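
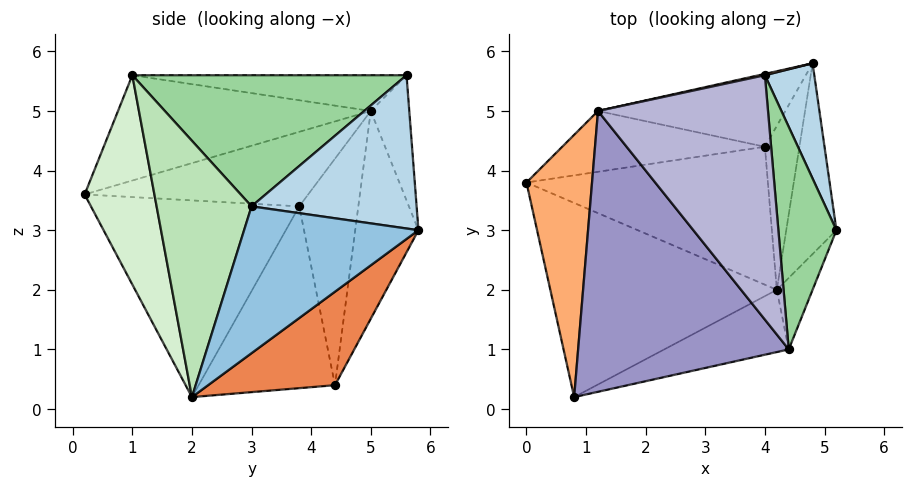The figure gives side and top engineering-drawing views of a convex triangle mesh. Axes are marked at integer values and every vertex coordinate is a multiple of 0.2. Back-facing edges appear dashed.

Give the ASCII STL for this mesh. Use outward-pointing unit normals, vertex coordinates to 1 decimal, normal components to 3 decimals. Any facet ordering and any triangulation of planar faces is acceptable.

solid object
 facet normal -0.644 -0.184 -0.742
  outer loop
   vertex 4.2 2.0 0.2
   vertex 0.8 0.2 3.6
   vertex 0.0 3.8 3.4
  endloop
 endfacet
 facet normal 0.943 0.089 -0.322
  outer loop
   vertex 4.8 5.8 3.0
   vertex 5.2 3.0 3.4
   vertex 4.2 2.0 0.2
  endloop
 endfacet
 facet normal 0.937 0.177 0.302
  outer loop
   vertex 4.0 5.6 5.6
   vertex 5.2 3.0 3.4
   vertex 4.8 5.8 3.0
  endloop
 endfacet
 facet normal -0.601 0.016 -0.799
  outer loop
   vertex 4.0 4.4 0.4
   vertex 4.2 2.0 0.2
   vertex 0.0 3.8 3.4
  endloop
 endfacet
 facet normal 0.933 0.106 -0.344
  outer loop
   vertex 4.0 4.4 0.4
   vertex 4.8 5.8 3.0
   vertex 4.2 2.0 0.2
  endloop
 endfacet
 facet normal -0.744 -0.129 0.655
  outer loop
   vertex 1.2 5.0 5.0
   vertex 0.0 3.8 3.4
   vertex 0.8 0.2 3.6
  endloop
 endfacet
 facet normal -0.212 0.977 0.010
  outer loop
   vertex 1.2 5.0 5.0
   vertex 4.0 5.6 5.6
   vertex 4.8 5.8 3.0
  endloop
 endfacet
 facet normal -0.389 0.853 -0.348
  outer loop
   vertex 1.2 5.0 5.0
   vertex 4.0 4.4 0.4
   vertex 0.0 3.8 3.4
  endloop
 endfacet
 facet normal -0.382 0.858 -0.344
  outer loop
   vertex 1.2 5.0 5.0
   vertex 4.8 5.8 3.0
   vertex 4.0 4.4 0.4
  endloop
 endfacet
 facet normal 0.912 0.079 0.404
  outer loop
   vertex 4.4 1.0 5.6
   vertex 5.2 3.0 3.4
   vertex 4.0 5.6 5.6
  endloop
 endfacet
 facet normal 0.868 -0.481 -0.121
  outer loop
   vertex 4.4 1.0 5.6
   vertex 4.2 2.0 0.2
   vertex 5.2 3.0 3.4
  endloop
 endfacet
 facet normal 0.310 -0.933 -0.184
  outer loop
   vertex 4.4 1.0 5.6
   vertex 0.8 0.2 3.6
   vertex 4.2 2.0 0.2
  endloop
 endfacet
 facet normal -0.436 -0.218 0.873
  outer loop
   vertex 4.4 1.0 5.6
   vertex 1.2 5.0 5.0
   vertex 0.8 0.2 3.6
  endloop
 endfacet
 facet normal -0.206 -0.018 0.978
  outer loop
   vertex 4.4 1.0 5.6
   vertex 4.0 5.6 5.6
   vertex 1.2 5.0 5.0
  endloop
 endfacet
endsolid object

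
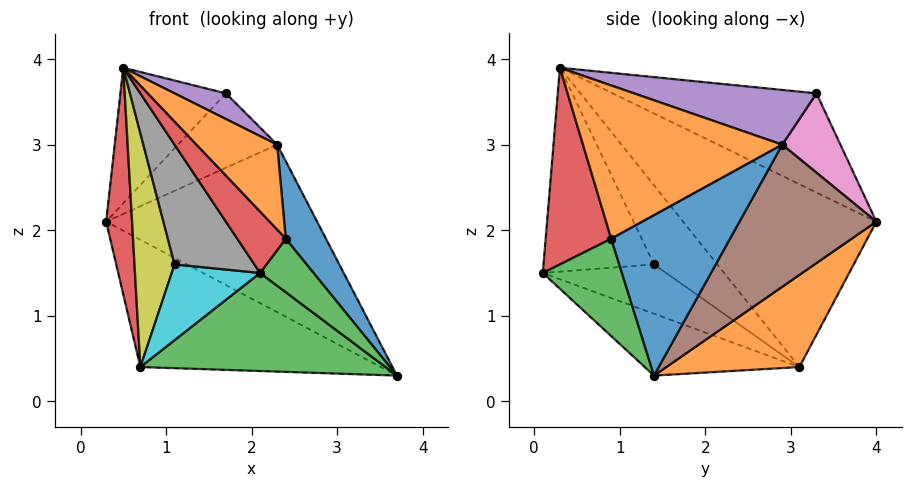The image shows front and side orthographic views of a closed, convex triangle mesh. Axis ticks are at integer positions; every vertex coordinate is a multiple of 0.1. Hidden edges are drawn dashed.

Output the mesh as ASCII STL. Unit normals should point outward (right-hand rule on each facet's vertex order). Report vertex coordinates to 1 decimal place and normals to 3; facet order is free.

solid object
 facet normal -0.615 0.318 0.722
  outer loop
   vertex 1.7 3.3 3.6
   vertex 0.3 4.0 2.1
   vertex 0.5 0.3 3.9
  endloop
 endfacet
 facet normal 0.457 0.826 -0.330
  outer loop
   vertex 0.7 3.1 0.4
   vertex 0.3 4.0 2.1
   vertex 3.7 1.4 0.3
  endloop
 endfacet
 facet normal -0.279 -0.443 -0.852
  outer loop
   vertex 0.7 3.1 0.4
   vertex 3.7 1.4 0.3
   vertex 2.1 0.1 1.5
  endloop
 endfacet
 facet normal -0.978 -0.131 -0.161
  outer loop
   vertex 0.7 3.1 0.4
   vertex 0.5 0.3 3.9
   vertex 0.3 4.0 2.1
  endloop
 endfacet
 facet normal 0.634 -0.178 0.753
  outer loop
   vertex 2.3 2.9 3.0
   vertex 1.7 3.3 3.6
   vertex 0.5 0.3 3.9
  endloop
 endfacet
 facet normal 0.535 0.825 -0.181
  outer loop
   vertex 2.3 2.9 3.0
   vertex 3.7 1.4 0.3
   vertex 0.3 4.0 2.1
  endloop
 endfacet
 facet normal 0.505 0.861 -0.069
  outer loop
   vertex 2.3 2.9 3.0
   vertex 0.3 4.0 2.1
   vertex 1.7 3.3 3.6
  endloop
 endfacet
 facet normal -0.727 -0.526 -0.441
  outer loop
   vertex 1.1 1.4 1.6
   vertex 2.1 0.1 1.5
   vertex 0.5 0.3 3.9
  endloop
 endfacet
 facet normal -0.763 -0.483 -0.430
  outer loop
   vertex 1.1 1.4 1.6
   vertex 0.5 0.3 3.9
   vertex 0.7 3.1 0.4
  endloop
 endfacet
 facet normal -0.711 -0.510 -0.485
  outer loop
   vertex 1.1 1.4 1.6
   vertex 0.7 3.1 0.4
   vertex 2.1 0.1 1.5
  endloop
 endfacet
 facet normal 0.787 -0.267 0.556
  outer loop
   vertex 2.4 0.9 1.9
   vertex 3.7 1.4 0.3
   vertex 2.3 2.9 3.0
  endloop
 endfacet
 facet normal 0.735 -0.298 0.609
  outer loop
   vertex 2.4 0.9 1.9
   vertex 2.3 2.9 3.0
   vertex 0.5 0.3 3.9
  endloop
 endfacet
 facet normal 0.742 -0.501 0.446
  outer loop
   vertex 2.4 0.9 1.9
   vertex 2.1 0.1 1.5
   vertex 3.7 1.4 0.3
  endloop
 endfacet
 facet normal 0.694 -0.513 0.505
  outer loop
   vertex 2.4 0.9 1.9
   vertex 0.5 0.3 3.9
   vertex 2.1 0.1 1.5
  endloop
 endfacet
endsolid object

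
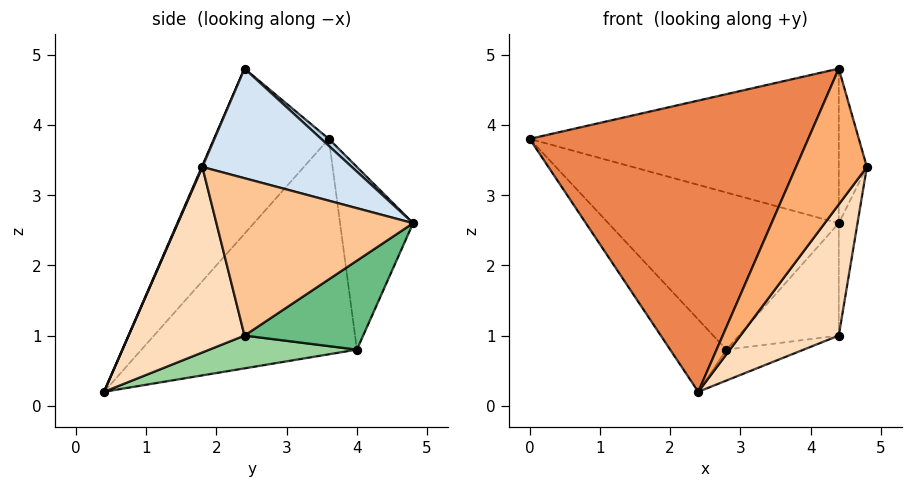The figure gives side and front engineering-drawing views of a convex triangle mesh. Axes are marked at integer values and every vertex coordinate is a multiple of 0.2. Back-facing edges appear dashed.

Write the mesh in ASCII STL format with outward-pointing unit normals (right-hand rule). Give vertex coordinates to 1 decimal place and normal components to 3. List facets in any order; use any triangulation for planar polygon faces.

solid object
 facet normal -0.299 0.942 -0.153
  outer loop
   vertex 2.8 4.0 0.8
   vertex 0.0 3.6 3.8
   vertex 4.4 4.8 2.6
  endloop
 endfacet
 facet normal -0.730 0.190 -0.656
  outer loop
   vertex 2.8 4.0 0.8
   vertex 2.4 0.4 0.2
   vertex 0.0 3.6 3.8
  endloop
 endfacet
 facet normal 0.017 0.676 0.737
  outer loop
   vertex 4.4 2.4 4.8
   vertex 4.4 4.8 2.6
   vertex 0.0 3.6 3.8
  endloop
 endfacet
 facet normal 0.963 0.181 0.198
  outer loop
   vertex 4.4 2.4 4.8
   vertex 4.8 1.8 3.4
   vertex 4.4 4.8 2.6
  endloop
 endfacet
 facet normal -0.331 -0.804 0.494
  outer loop
   vertex 4.4 2.4 4.8
   vertex 0.0 3.6 3.8
   vertex 2.4 0.4 0.2
  endloop
 endfacet
 facet normal 0.008 -0.918 0.396
  outer loop
   vertex 4.4 2.4 4.8
   vertex 2.4 0.4 0.2
   vertex 4.8 1.8 3.4
  endloop
 endfacet
 facet normal 0.986 0.094 -0.141
  outer loop
   vertex 4.4 2.4 1.0
   vertex 4.4 4.8 2.6
   vertex 4.8 1.8 3.4
  endloop
 endfacet
 facet normal 0.733 -0.622 -0.277
  outer loop
   vertex 4.4 2.4 1.0
   vertex 4.8 1.8 3.4
   vertex 2.4 0.4 0.2
  endloop
 endfacet
 facet normal 0.550 0.463 -0.695
  outer loop
   vertex 4.4 2.4 1.0
   vertex 2.8 4.0 0.8
   vertex 4.4 4.8 2.6
  endloop
 endfacet
 facet normal 0.252 0.132 -0.959
  outer loop
   vertex 4.4 2.4 1.0
   vertex 2.4 0.4 0.2
   vertex 2.8 4.0 0.8
  endloop
 endfacet
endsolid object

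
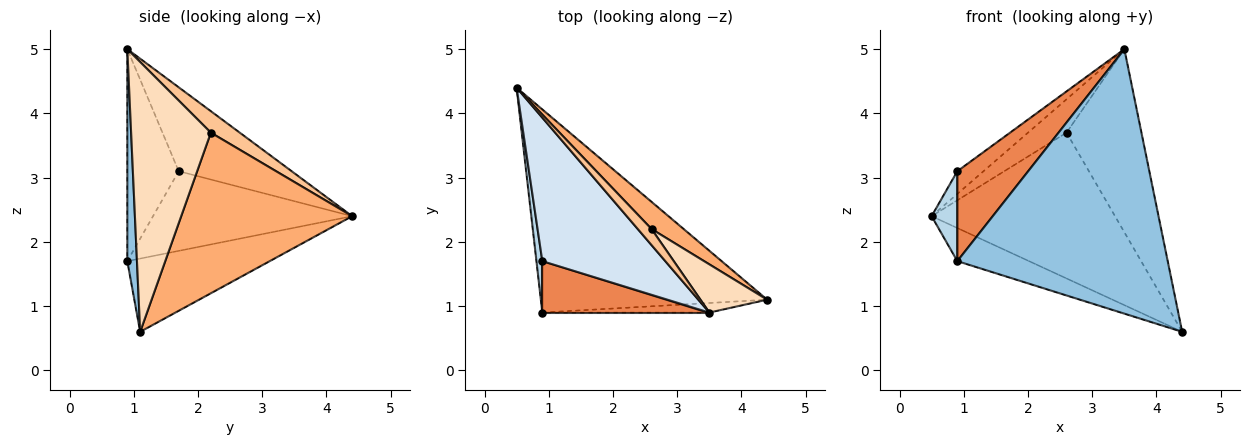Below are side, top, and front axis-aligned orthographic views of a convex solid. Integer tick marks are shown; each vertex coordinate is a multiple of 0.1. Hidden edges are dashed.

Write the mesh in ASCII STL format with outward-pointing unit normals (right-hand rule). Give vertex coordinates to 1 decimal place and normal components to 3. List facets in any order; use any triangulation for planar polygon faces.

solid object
 facet normal -0.304 0.153 -0.940
  outer loop
   vertex 0.9 0.9 1.7
   vertex 0.5 4.4 2.4
   vertex 4.4 1.1 0.6
  endloop
 endfacet
 facet normal 0.046 -0.998 -0.036
  outer loop
   vertex 3.5 0.9 5.0
   vertex 0.9 0.9 1.7
   vertex 4.4 1.1 0.6
  endloop
 endfacet
 facet normal -0.989 -0.128 0.073
  outer loop
   vertex 0.9 1.7 3.1
   vertex 0.5 4.4 2.4
   vertex 0.9 0.9 1.7
  endloop
 endfacet
 facet normal -0.559 0.130 0.819
  outer loop
   vertex 0.9 1.7 3.1
   vertex 3.5 0.9 5.0
   vertex 0.5 4.4 2.4
  endloop
 endfacet
 facet normal -0.533 -0.735 0.420
  outer loop
   vertex 0.9 1.7 3.1
   vertex 0.9 0.9 1.7
   vertex 3.5 0.9 5.0
  endloop
 endfacet
 facet normal 0.676 0.725 0.135
  outer loop
   vertex 2.6 2.2 3.7
   vertex 4.4 1.1 0.6
   vertex 0.5 4.4 2.4
  endloop
 endfacet
 facet normal 0.560 0.747 0.359
  outer loop
   vertex 2.6 2.2 3.7
   vertex 0.5 4.4 2.4
   vertex 3.5 0.9 5.0
  endloop
 endfacet
 facet normal 0.717 0.674 0.177
  outer loop
   vertex 2.6 2.2 3.7
   vertex 3.5 0.9 5.0
   vertex 4.4 1.1 0.6
  endloop
 endfacet
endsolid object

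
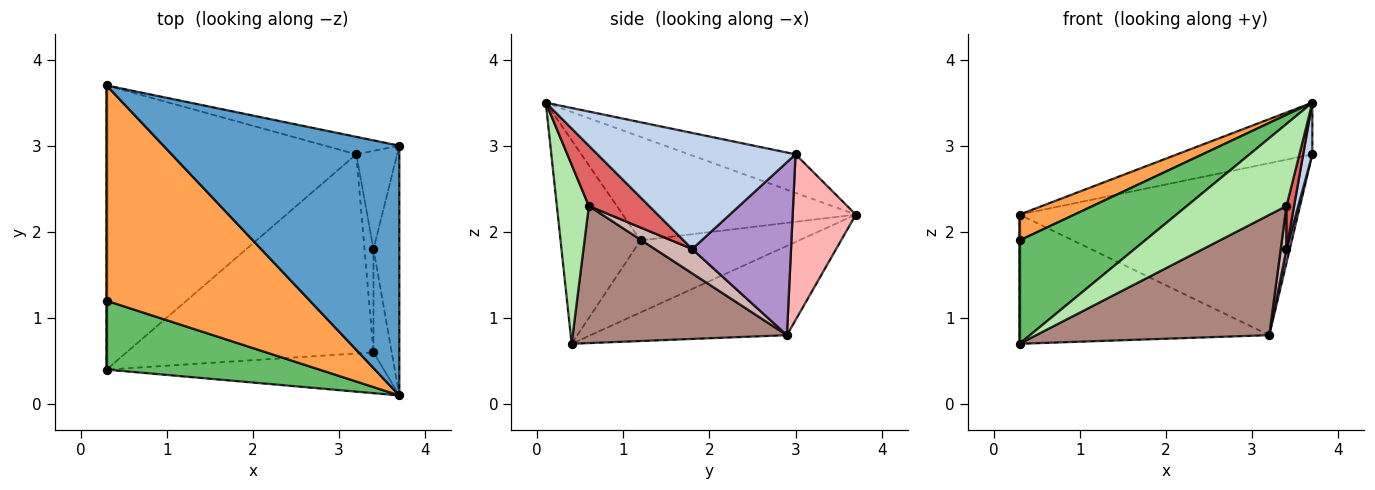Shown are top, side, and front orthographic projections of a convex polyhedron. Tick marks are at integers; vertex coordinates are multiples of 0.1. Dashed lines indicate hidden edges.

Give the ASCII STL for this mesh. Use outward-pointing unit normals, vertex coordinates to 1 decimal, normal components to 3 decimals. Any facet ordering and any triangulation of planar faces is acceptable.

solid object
 facet normal -0.158 0.200 0.967
  outer loop
   vertex 3.7 3.0 2.9
   vertex 0.3 3.7 2.2
   vertex 3.7 0.1 3.5
  endloop
 endfacet
 facet normal 0.975 -0.045 -0.217
  outer loop
   vertex 3.7 3.0 2.9
   vertex 3.7 0.1 3.5
   vertex 3.4 1.8 1.8
  endloop
 endfacet
 facet normal -0.451 -0.106 0.886
  outer loop
   vertex 0.3 1.2 1.9
   vertex 3.7 0.1 3.5
   vertex 0.3 3.7 2.2
  endloop
 endfacet
 facet normal -1.000 0.000 0.000
  outer loop
   vertex 0.3 1.2 1.9
   vertex 0.3 3.7 2.2
   vertex 0.3 0.4 0.7
  endloop
 endfacet
 facet normal -0.468 -0.735 0.490
  outer loop
   vertex 0.3 1.2 1.9
   vertex 0.3 0.4 0.7
   vertex 3.7 0.1 3.5
  endloop
 endfacet
 facet normal 0.276 -0.861 -0.428
  outer loop
   vertex 3.4 0.6 2.3
   vertex 3.7 0.1 3.5
   vertex 0.3 0.4 0.7
  endloop
 endfacet
 facet normal 0.950 -0.120 -0.287
  outer loop
   vertex 3.4 0.6 2.3
   vertex 3.4 1.8 1.8
   vertex 3.7 0.1 3.5
  endloop
 endfacet
 facet normal 0.220 0.970 -0.099
  outer loop
   vertex 3.2 2.9 0.8
   vertex 0.3 3.7 2.2
   vertex 3.7 3.0 2.9
  endloop
 endfacet
 facet normal 0.973 -0.032 -0.230
  outer loop
   vertex 3.2 2.9 0.8
   vertex 3.7 3.0 2.9
   vertex 3.4 1.8 1.8
  endloop
 endfacet
 facet normal -0.309 0.394 -0.866
  outer loop
   vertex 3.2 2.9 0.8
   vertex 0.3 0.4 0.7
   vertex 0.3 3.7 2.2
  endloop
 endfacet
 facet normal 0.429 -0.467 -0.773
  outer loop
   vertex 3.2 2.9 0.8
   vertex 3.4 0.6 2.3
   vertex 0.3 0.4 0.7
  endloop
 endfacet
 facet normal 0.928 -0.143 -0.343
  outer loop
   vertex 3.2 2.9 0.8
   vertex 3.4 1.8 1.8
   vertex 3.4 0.6 2.3
  endloop
 endfacet
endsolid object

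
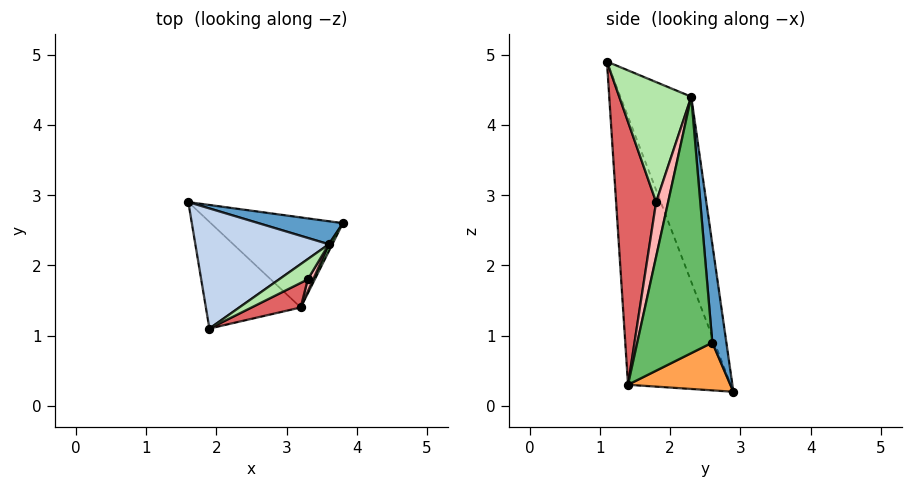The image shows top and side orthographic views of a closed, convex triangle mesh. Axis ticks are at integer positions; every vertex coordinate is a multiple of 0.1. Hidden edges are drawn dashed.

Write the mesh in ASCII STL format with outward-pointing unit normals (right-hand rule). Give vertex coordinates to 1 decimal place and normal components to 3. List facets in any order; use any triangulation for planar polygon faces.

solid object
 facet normal 0.106 0.990 0.091
  outer loop
   vertex 3.6 2.3 4.4
   vertex 3.8 2.6 0.9
   vertex 1.6 2.9 0.2
  endloop
 endfacet
 facet normal -0.473 0.812 0.341
  outer loop
   vertex 3.6 2.3 4.4
   vertex 1.6 2.9 0.2
   vertex 1.9 1.1 4.9
  endloop
 endfacet
 facet normal 0.326 0.287 -0.901
  outer loop
   vertex 3.2 1.4 0.3
   vertex 1.6 2.9 0.2
   vertex 3.8 2.6 0.9
  endloop
 endfacet
 facet normal -0.657 -0.717 -0.233
  outer loop
   vertex 3.2 1.4 0.3
   vertex 1.9 1.1 4.9
   vertex 1.6 2.9 0.2
  endloop
 endfacet
 facet normal 0.892 -0.452 0.012
  outer loop
   vertex 3.2 1.4 0.3
   vertex 3.8 2.6 0.9
   vertex 3.6 2.3 4.4
  endloop
 endfacet
 facet normal 0.598 -0.788 0.143
  outer loop
   vertex 3.3 1.8 2.9
   vertex 3.6 2.3 4.4
   vertex 1.9 1.1 4.9
  endloop
 endfacet
 facet normal 0.560 -0.821 0.105
  outer loop
   vertex 3.3 1.8 2.9
   vertex 1.9 1.1 4.9
   vertex 3.2 1.4 0.3
  endloop
 endfacet
 facet normal 0.741 -0.667 0.074
  outer loop
   vertex 3.3 1.8 2.9
   vertex 3.2 1.4 0.3
   vertex 3.6 2.3 4.4
  endloop
 endfacet
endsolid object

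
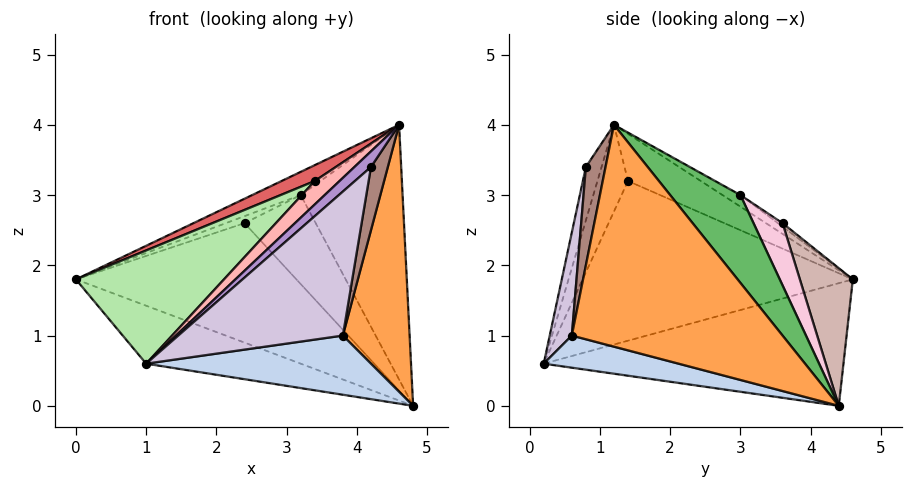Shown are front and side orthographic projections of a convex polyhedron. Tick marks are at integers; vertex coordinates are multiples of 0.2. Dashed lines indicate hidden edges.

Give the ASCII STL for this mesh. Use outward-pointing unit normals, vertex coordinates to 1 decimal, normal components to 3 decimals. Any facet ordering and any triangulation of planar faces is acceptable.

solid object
 facet normal -0.339 0.175 -0.924
  outer loop
   vertex 1.0 0.2 0.6
   vertex 0.0 4.6 1.8
   vertex 4.8 4.4 0.0
  endloop
 endfacet
 facet normal 0.176 -0.294 -0.940
  outer loop
   vertex 3.8 0.6 1.0
   vertex 1.0 0.2 0.6
   vertex 4.8 4.4 0.0
  endloop
 endfacet
 facet normal 0.936 -0.296 -0.190
  outer loop
   vertex 3.8 0.6 1.0
   vertex 4.8 4.4 0.0
   vertex 4.6 1.2 4.0
  endloop
 endfacet
 facet normal -0.145 0.392 0.908
  outer loop
   vertex 3.2 3.0 3.0
   vertex 0.0 4.6 1.8
   vertex 4.6 1.2 4.0
  endloop
 endfacet
 facet normal 0.468 0.679 0.566
  outer loop
   vertex 3.2 3.0 3.0
   vertex 4.6 1.2 4.0
   vertex 4.8 4.4 0.0
  endloop
 endfacet
 facet normal -0.610 -0.335 0.718
  outer loop
   vertex 3.4 1.4 3.2
   vertex 0.0 4.6 1.8
   vertex 1.0 0.2 0.6
  endloop
 endfacet
 facet normal -0.565 -0.258 0.784
  outer loop
   vertex 3.4 1.4 3.2
   vertex 4.6 1.2 4.0
   vertex 0.0 4.6 1.8
  endloop
 endfacet
 facet normal -0.547 -0.444 0.710
  outer loop
   vertex 3.4 1.4 3.2
   vertex 1.0 0.2 0.6
   vertex 4.6 1.2 4.0
  endloop
 endfacet
 facet normal -0.501 -0.528 0.686
  outer loop
   vertex 4.2 0.8 3.4
   vertex 4.6 1.2 4.0
   vertex 1.0 0.2 0.6
  endloop
 endfacet
 facet normal 0.133 -0.989 0.060
  outer loop
   vertex 4.2 0.8 3.4
   vertex 1.0 0.2 0.6
   vertex 3.8 0.6 1.0
  endloop
 endfacet
 facet normal 0.757 -0.649 -0.072
  outer loop
   vertex 4.2 0.8 3.4
   vertex 3.8 0.6 1.0
   vertex 4.6 1.2 4.0
  endloop
 endfacet
 facet normal 0.208 0.865 0.458
  outer loop
   vertex 2.4 3.6 2.6
   vertex 4.8 4.4 0.0
   vertex 0.0 4.6 1.8
  endloop
 endfacet
 facet normal -0.111 0.444 0.889
  outer loop
   vertex 2.4 3.6 2.6
   vertex 0.0 4.6 1.8
   vertex 3.2 3.0 3.0
  endloop
 endfacet
 facet normal 0.319 0.782 0.535
  outer loop
   vertex 2.4 3.6 2.6
   vertex 3.2 3.0 3.0
   vertex 4.8 4.4 0.0
  endloop
 endfacet
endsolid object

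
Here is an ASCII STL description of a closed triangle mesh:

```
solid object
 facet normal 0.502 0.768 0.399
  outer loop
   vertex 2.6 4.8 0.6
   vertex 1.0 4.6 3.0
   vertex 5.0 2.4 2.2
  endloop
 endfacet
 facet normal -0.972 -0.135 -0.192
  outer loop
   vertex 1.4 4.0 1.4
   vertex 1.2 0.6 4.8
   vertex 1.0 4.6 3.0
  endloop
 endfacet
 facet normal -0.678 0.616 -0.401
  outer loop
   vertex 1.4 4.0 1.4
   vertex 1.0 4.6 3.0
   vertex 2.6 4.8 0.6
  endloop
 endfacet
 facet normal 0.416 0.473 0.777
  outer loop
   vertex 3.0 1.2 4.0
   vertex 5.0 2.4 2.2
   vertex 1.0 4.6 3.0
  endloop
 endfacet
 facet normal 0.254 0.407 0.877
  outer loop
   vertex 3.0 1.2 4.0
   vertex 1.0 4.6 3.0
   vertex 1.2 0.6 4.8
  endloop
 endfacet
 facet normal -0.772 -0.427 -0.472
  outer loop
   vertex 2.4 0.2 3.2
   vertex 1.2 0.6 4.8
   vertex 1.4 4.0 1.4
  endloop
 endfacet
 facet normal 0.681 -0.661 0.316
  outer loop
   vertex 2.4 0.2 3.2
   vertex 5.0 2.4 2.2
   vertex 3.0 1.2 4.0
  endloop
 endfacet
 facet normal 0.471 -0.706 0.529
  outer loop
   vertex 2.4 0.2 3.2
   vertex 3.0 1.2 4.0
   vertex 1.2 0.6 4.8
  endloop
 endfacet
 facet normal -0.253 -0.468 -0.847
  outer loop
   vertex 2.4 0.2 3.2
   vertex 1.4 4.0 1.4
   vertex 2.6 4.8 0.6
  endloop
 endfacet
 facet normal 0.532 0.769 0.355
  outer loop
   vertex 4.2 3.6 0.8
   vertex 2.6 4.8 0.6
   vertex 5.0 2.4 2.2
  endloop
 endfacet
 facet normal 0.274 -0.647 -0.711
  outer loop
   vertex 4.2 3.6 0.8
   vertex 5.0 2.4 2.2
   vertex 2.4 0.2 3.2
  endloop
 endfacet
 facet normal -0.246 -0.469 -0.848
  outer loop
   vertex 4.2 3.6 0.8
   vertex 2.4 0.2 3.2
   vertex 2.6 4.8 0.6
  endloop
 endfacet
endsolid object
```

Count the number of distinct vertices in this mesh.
8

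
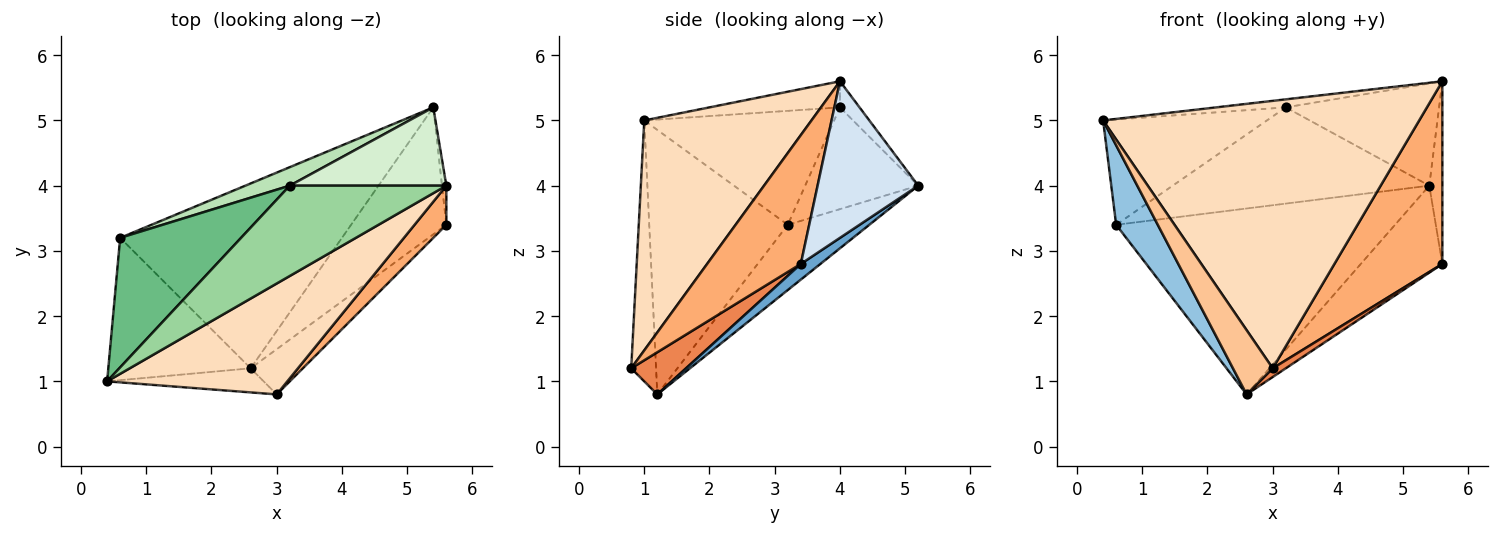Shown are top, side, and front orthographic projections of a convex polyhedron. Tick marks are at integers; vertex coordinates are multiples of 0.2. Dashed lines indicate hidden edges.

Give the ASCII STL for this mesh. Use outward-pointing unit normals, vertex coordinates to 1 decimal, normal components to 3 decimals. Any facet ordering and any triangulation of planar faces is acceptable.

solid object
 facet normal 0.134 0.560 -0.818
  outer loop
   vertex 2.6 1.2 0.8
   vertex 5.4 5.2 4.0
   vertex 5.6 3.4 2.8
  endloop
 endfacet
 facet normal -0.851 -0.256 -0.458
  outer loop
   vertex 0.6 3.2 3.4
   vertex 2.6 1.2 0.8
   vertex 0.4 1.0 5.0
  endloop
 endfacet
 facet normal -0.203 0.694 -0.690
  outer loop
   vertex 0.6 3.2 3.4
   vertex 5.4 5.2 4.0
   vertex 2.6 1.2 0.8
  endloop
 endfacet
 facet normal 0.991 0.129 -0.028
  outer loop
   vertex 5.6 4.0 5.6
   vertex 5.6 3.4 2.8
   vertex 5.4 5.2 4.0
  endloop
 endfacet
 facet normal 0.621 -0.148 -0.769
  outer loop
   vertex 3.0 0.8 1.2
   vertex 2.6 1.2 0.8
   vertex 5.6 3.4 2.8
  endloop
 endfacet
 facet normal 0.647 -0.745 0.160
  outer loop
   vertex 3.0 0.8 1.2
   vertex 5.6 3.4 2.8
   vertex 5.6 4.0 5.6
  endloop
 endfacet
 facet normal -0.505 -0.808 -0.303
  outer loop
   vertex 3.0 0.8 1.2
   vertex 0.4 1.0 5.0
   vertex 2.6 1.2 0.8
  endloop
 endfacet
 facet normal 0.439 -0.830 0.344
  outer loop
   vertex 3.0 0.8 1.2
   vertex 5.6 4.0 5.6
   vertex 0.4 1.0 5.0
  endloop
 endfacet
 facet normal -0.590 0.509 0.626
  outer loop
   vertex 3.2 4.0 5.2
   vertex 0.6 3.2 3.4
   vertex 0.4 1.0 5.0
  endloop
 endfacet
 facet normal -0.164 0.087 0.983
  outer loop
   vertex 3.2 4.0 5.2
   vertex 0.4 1.0 5.0
   vertex 5.6 4.0 5.6
  endloop
 endfacet
 facet normal -0.397 0.901 0.173
  outer loop
   vertex 3.2 4.0 5.2
   vertex 5.4 5.2 4.0
   vertex 0.6 3.2 3.4
  endloop
 endfacet
 facet normal -0.101 0.790 0.605
  outer loop
   vertex 3.2 4.0 5.2
   vertex 5.6 4.0 5.6
   vertex 5.4 5.2 4.0
  endloop
 endfacet
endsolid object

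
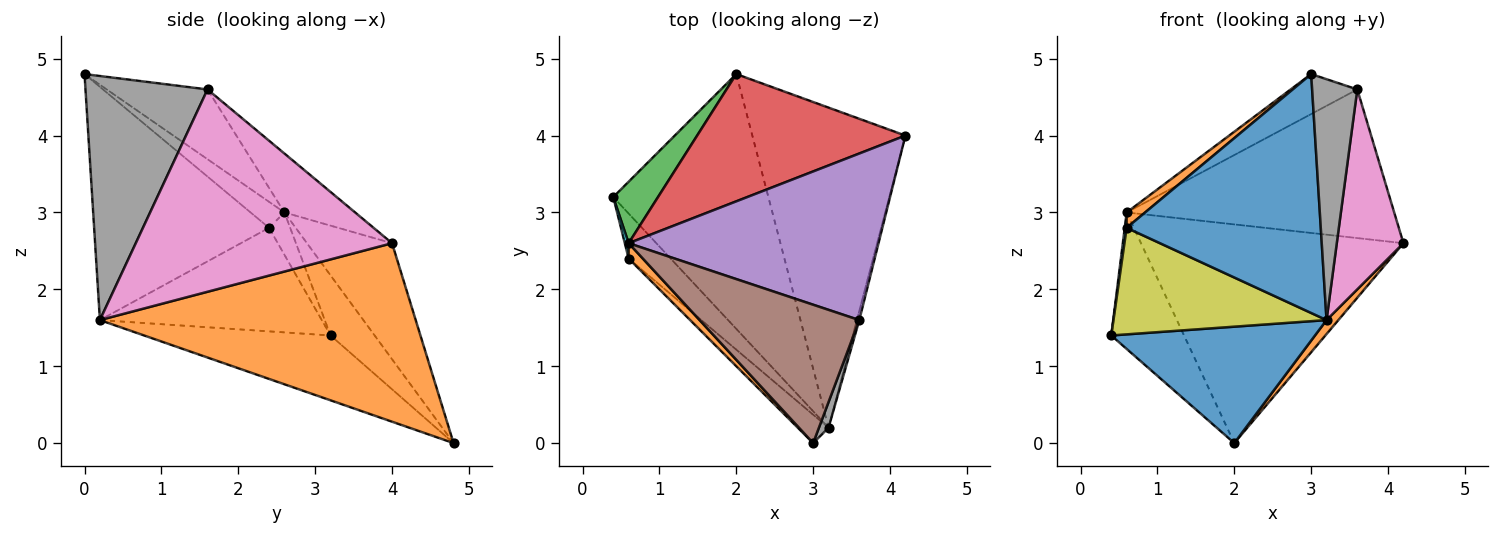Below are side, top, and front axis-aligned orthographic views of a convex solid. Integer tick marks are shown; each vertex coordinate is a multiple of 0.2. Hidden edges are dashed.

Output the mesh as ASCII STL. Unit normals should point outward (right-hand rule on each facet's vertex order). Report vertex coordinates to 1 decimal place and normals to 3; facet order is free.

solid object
 facet normal -0.355 -0.388 -0.850
  outer loop
   vertex 3.2 0.2 1.6
   vertex 0.4 3.2 1.4
   vertex 2.0 4.8 0.0
  endloop
 endfacet
 facet normal 0.759 -0.028 -0.651
  outer loop
   vertex 3.2 0.2 1.6
   vertex 2.0 4.8 0.0
   vertex 4.2 4.0 2.6
  endloop
 endfacet
 facet normal -0.483 0.798 0.360
  outer loop
   vertex 0.6 2.6 3.0
   vertex 2.0 4.8 0.0
   vertex 0.4 3.2 1.4
  endloop
 endfacet
 facet normal -0.270 0.832 0.484
  outer loop
   vertex 0.6 2.6 3.0
   vertex 4.2 4.0 2.6
   vertex 2.0 4.8 0.0
  endloop
 endfacet
 facet normal -0.173 0.656 0.735
  outer loop
   vertex 3.6 1.6 4.6
   vertex 4.2 4.0 2.6
   vertex 0.6 2.6 3.0
  endloop
 endfacet
 facet normal -0.387 0.256 0.886
  outer loop
   vertex 3.6 1.6 4.6
   vertex 0.6 2.6 3.0
   vertex 3.0 0.0 4.8
  endloop
 endfacet
 facet normal 0.968 -0.252 -0.012
  outer loop
   vertex 3.6 1.6 4.6
   vertex 3.2 0.2 1.6
   vertex 4.2 4.0 2.6
  endloop
 endfacet
 facet normal 0.937 -0.347 0.037
  outer loop
   vertex 3.6 1.6 4.6
   vertex 3.0 0.0 4.8
   vertex 3.2 0.2 1.6
  endloop
 endfacet
 facet normal -0.692 -0.665 -0.281
  outer loop
   vertex 0.6 2.4 2.8
   vertex 0.4 3.2 1.4
   vertex 3.2 0.2 1.6
  endloop
 endfacet
 facet normal -0.992 -0.090 0.090
  outer loop
   vertex 0.6 2.4 2.8
   vertex 0.6 2.6 3.0
   vertex 0.4 3.2 1.4
  endloop
 endfacet
 facet normal -0.667 -0.740 -0.088
  outer loop
   vertex 0.6 2.4 2.8
   vertex 3.2 0.2 1.6
   vertex 3.0 0.0 4.8
  endloop
 endfacet
 facet normal -0.792 -0.432 0.432
  outer loop
   vertex 0.6 2.4 2.8
   vertex 3.0 0.0 4.8
   vertex 0.6 2.6 3.0
  endloop
 endfacet
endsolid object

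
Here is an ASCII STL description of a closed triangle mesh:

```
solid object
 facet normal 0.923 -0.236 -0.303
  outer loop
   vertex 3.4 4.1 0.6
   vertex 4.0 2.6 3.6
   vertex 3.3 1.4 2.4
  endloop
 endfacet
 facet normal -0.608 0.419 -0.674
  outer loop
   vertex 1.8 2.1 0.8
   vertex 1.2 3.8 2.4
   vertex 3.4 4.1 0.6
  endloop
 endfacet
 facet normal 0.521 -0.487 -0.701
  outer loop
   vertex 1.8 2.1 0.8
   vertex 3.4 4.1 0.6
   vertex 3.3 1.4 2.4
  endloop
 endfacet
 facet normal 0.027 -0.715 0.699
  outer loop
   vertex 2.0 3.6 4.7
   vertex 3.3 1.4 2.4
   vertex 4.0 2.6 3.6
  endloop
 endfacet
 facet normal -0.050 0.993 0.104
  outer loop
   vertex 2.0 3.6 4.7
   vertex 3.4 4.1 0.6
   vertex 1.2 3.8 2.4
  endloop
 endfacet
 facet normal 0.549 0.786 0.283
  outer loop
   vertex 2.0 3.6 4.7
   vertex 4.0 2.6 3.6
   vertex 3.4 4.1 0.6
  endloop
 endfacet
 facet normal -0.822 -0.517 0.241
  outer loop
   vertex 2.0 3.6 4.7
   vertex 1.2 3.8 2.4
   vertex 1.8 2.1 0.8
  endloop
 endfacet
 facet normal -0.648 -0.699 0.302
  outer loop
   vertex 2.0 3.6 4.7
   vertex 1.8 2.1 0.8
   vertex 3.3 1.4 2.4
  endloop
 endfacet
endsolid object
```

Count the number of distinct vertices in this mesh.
6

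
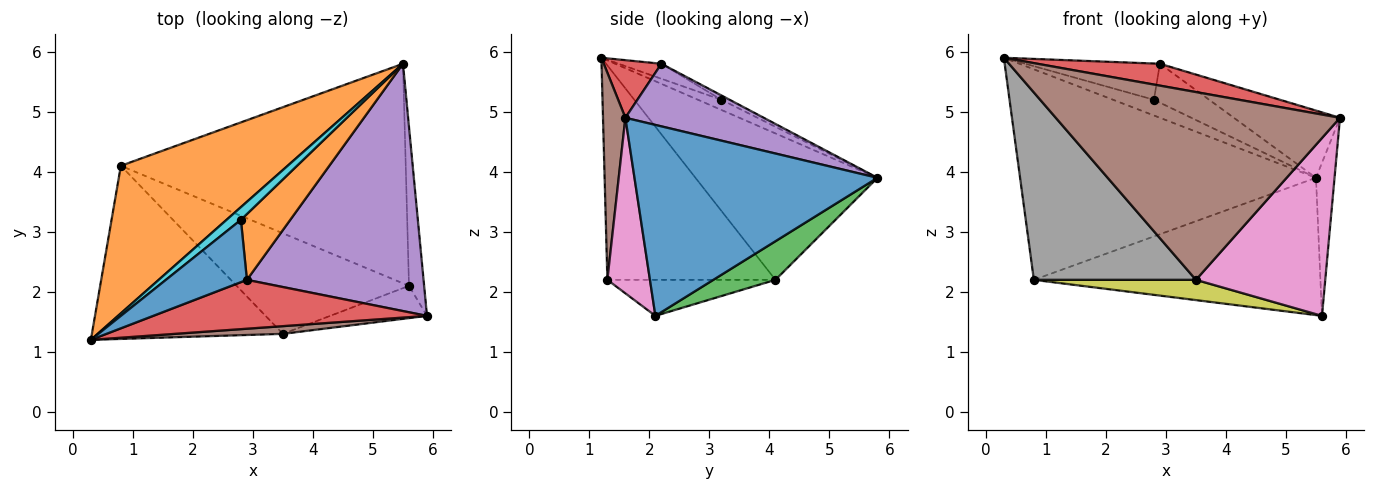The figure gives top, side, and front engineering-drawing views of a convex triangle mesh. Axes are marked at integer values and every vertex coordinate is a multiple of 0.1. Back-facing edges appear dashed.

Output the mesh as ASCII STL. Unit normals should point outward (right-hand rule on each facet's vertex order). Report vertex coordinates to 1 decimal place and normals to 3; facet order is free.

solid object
 facet normal 0.994 0.076 -0.079
  outer loop
   vertex 5.6 2.1 1.6
   vertex 5.5 5.8 3.9
   vertex 5.9 1.6 4.9
  endloop
 endfacet
 facet normal -0.450 0.731 0.512
  outer loop
   vertex 0.8 4.1 2.2
   vertex 0.3 1.2 5.9
   vertex 5.5 5.8 3.9
  endloop
 endfacet
 facet normal 0.114 0.527 -0.842
  outer loop
   vertex 0.8 4.1 2.2
   vertex 5.5 5.8 3.9
   vertex 5.6 2.1 1.6
  endloop
 endfacet
 facet normal 0.189 -0.401 0.896
  outer loop
   vertex 2.9 2.2 5.8
   vertex 0.3 1.2 5.9
   vertex 5.9 1.6 4.9
  endloop
 endfacet
 facet normal 0.324 0.248 0.913
  outer loop
   vertex 2.9 2.2 5.8
   vertex 5.9 1.6 4.9
   vertex 5.5 5.8 3.9
  endloop
 endfacet
 facet normal 0.078 -0.996 0.041
  outer loop
   vertex 3.5 1.3 2.2
   vertex 5.9 1.6 4.9
   vertex 0.3 1.2 5.9
  endloop
 endfacet
 facet normal 0.308 -0.936 -0.170
  outer loop
   vertex 3.5 1.3 2.2
   vertex 5.6 2.1 1.6
   vertex 5.9 1.6 4.9
  endloop
 endfacet
 facet normal -0.606 -0.584 -0.540
  outer loop
   vertex 3.5 1.3 2.2
   vertex 0.3 1.2 5.9
   vertex 0.8 4.1 2.2
  endloop
 endfacet
 facet normal -0.201 -0.194 -0.960
  outer loop
   vertex 3.5 1.3 2.2
   vertex 0.8 4.1 2.2
   vertex 5.6 2.1 1.6
  endloop
 endfacet
 facet normal -0.407 0.710 0.574
  outer loop
   vertex 2.8 3.2 5.2
   vertex 5.5 5.8 3.9
   vertex 0.3 1.2 5.9
  endloop
 endfacet
 facet normal -0.158 0.496 0.854
  outer loop
   vertex 2.8 3.2 5.2
   vertex 0.3 1.2 5.9
   vertex 2.9 2.2 5.8
  endloop
 endfacet
 facet normal -0.075 0.507 0.858
  outer loop
   vertex 2.8 3.2 5.2
   vertex 2.9 2.2 5.8
   vertex 5.5 5.8 3.9
  endloop
 endfacet
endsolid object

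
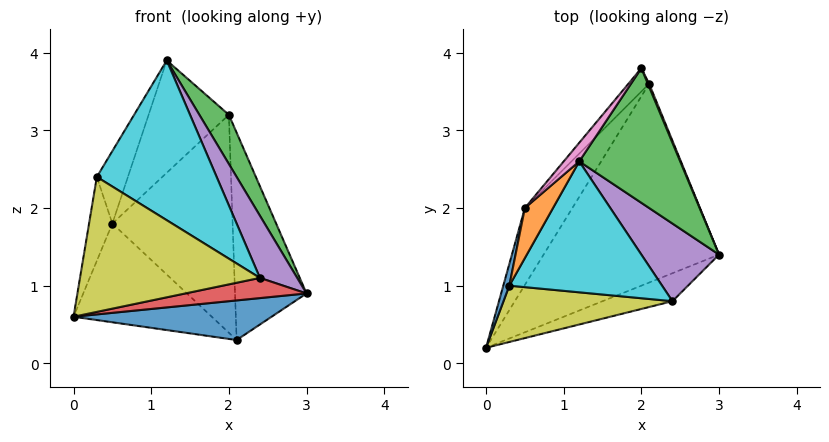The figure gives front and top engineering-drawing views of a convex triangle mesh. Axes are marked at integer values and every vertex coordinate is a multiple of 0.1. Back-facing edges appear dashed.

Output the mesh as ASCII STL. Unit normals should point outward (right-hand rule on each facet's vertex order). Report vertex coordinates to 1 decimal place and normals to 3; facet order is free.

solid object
 facet normal 0.174 -0.192 -0.966
  outer loop
   vertex 2.1 3.6 0.3
   vertex 3.0 1.4 0.9
   vertex 0.0 0.2 0.6
  endloop
 endfacet
 facet normal 0.925 0.380 0.006
  outer loop
   vertex 2.1 3.6 0.3
   vertex 2.0 3.8 3.2
   vertex 3.0 1.4 0.9
  endloop
 endfacet
 facet normal 0.801 -0.206 0.563
  outer loop
   vertex 1.2 2.6 3.9
   vertex 3.0 1.4 0.9
   vertex 2.0 3.8 3.2
  endloop
 endfacet
 facet normal 0.301 -0.558 -0.773
  outer loop
   vertex 2.4 0.8 1.1
   vertex 0.0 0.2 0.6
   vertex 3.0 1.4 0.9
  endloop
 endfacet
 facet normal 0.663 -0.468 0.585
  outer loop
   vertex 2.4 0.8 1.1
   vertex 3.0 1.4 0.9
   vertex 1.2 2.6 3.9
  endloop
 endfacet
 facet normal -0.738 0.671 -0.072
  outer loop
   vertex 0.5 2.0 1.8
   vertex 2.0 3.8 3.2
   vertex 2.1 3.6 0.3
  endloop
 endfacet
 facet normal -0.801 0.591 0.098
  outer loop
   vertex 0.5 2.0 1.8
   vertex 1.2 2.6 3.9
   vertex 2.0 3.8 3.2
  endloop
 endfacet
 facet normal -0.807 0.466 -0.363
  outer loop
   vertex 0.5 2.0 1.8
   vertex 2.1 3.6 0.3
   vertex 0.0 0.2 0.6
  endloop
 endfacet
 facet normal 0.149 -0.913 0.381
  outer loop
   vertex 0.3 1.0 2.4
   vertex 0.0 0.2 0.6
   vertex 2.4 0.8 1.1
  endloop
 endfacet
 facet normal 0.304 -0.737 0.604
  outer loop
   vertex 0.3 1.0 2.4
   vertex 2.4 0.8 1.1
   vertex 1.2 2.6 3.9
  endloop
 endfacet
 facet normal -0.971 0.230 0.060
  outer loop
   vertex 0.3 1.0 2.4
   vertex 0.5 2.0 1.8
   vertex 0.0 0.2 0.6
  endloop
 endfacet
 facet normal -0.924 0.315 0.218
  outer loop
   vertex 0.3 1.0 2.4
   vertex 1.2 2.6 3.9
   vertex 0.5 2.0 1.8
  endloop
 endfacet
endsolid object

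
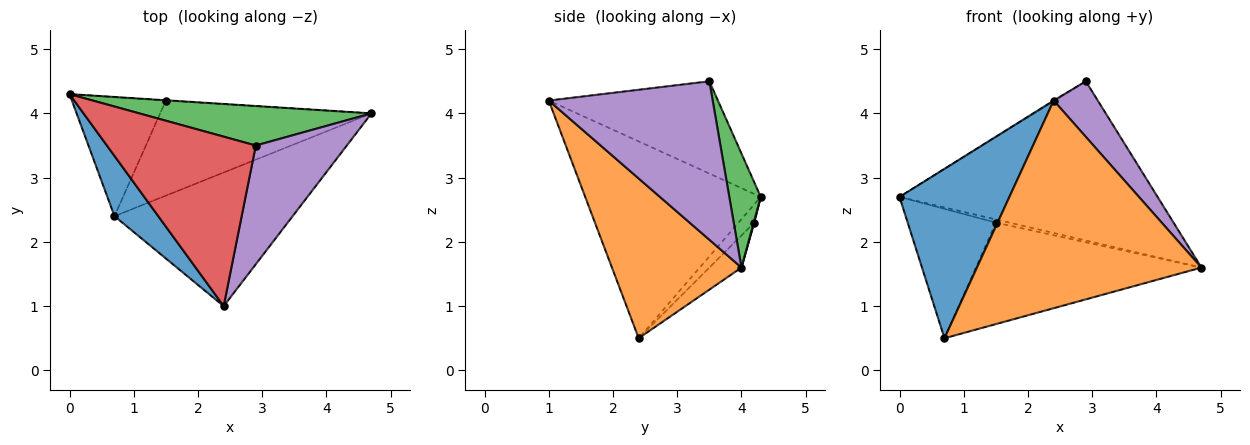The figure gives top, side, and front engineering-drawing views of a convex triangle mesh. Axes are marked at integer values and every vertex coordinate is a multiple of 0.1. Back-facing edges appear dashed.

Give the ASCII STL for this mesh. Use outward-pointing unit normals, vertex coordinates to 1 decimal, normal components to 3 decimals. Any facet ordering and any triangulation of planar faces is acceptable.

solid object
 facet normal -0.833 -0.521 0.185
  outer loop
   vertex 0.7 2.4 0.5
   vertex 2.4 1.0 4.2
   vertex 0.0 4.3 2.7
  endloop
 endfacet
 facet normal 0.437 -0.757 -0.487
  outer loop
   vertex 0.7 2.4 0.5
   vertex 4.7 4.0 1.6
   vertex 2.4 1.0 4.2
  endloop
 endfacet
 facet normal 0.117 0.964 0.239
  outer loop
   vertex 2.9 3.5 4.5
   vertex 4.7 4.0 1.6
   vertex 0.0 4.3 2.7
  endloop
 endfacet
 facet normal -0.527 0.003 0.850
  outer loop
   vertex 2.9 3.5 4.5
   vertex 0.0 4.3 2.7
   vertex 2.4 1.0 4.2
  endloop
 endfacet
 facet normal 0.845 -0.227 0.485
  outer loop
   vertex 2.9 3.5 4.5
   vertex 2.4 1.0 4.2
   vertex 4.7 4.0 1.6
  endloop
 endfacet
 facet normal 0.043 0.995 -0.087
  outer loop
   vertex 1.5 4.2 2.3
   vertex 0.0 4.3 2.7
   vertex 4.7 4.0 1.6
  endloop
 endfacet
 facet normal -0.130 0.729 -0.671
  outer loop
   vertex 1.5 4.2 2.3
   vertex 0.7 2.4 0.5
   vertex 0.0 4.3 2.7
  endloop
 endfacet
 facet normal -0.103 0.726 -0.680
  outer loop
   vertex 1.5 4.2 2.3
   vertex 4.7 4.0 1.6
   vertex 0.7 2.4 0.5
  endloop
 endfacet
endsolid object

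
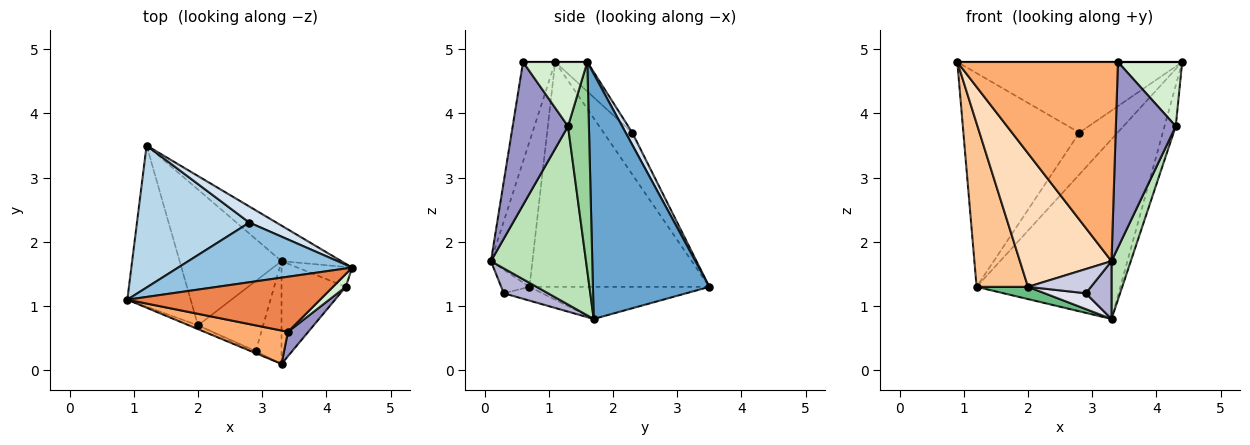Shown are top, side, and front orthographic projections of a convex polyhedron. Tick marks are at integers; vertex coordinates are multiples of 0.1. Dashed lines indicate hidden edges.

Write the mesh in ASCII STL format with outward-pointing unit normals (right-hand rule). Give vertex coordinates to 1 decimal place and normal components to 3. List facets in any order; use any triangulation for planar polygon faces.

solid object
 facet normal 0.622 0.768 -0.152
  outer loop
   vertex 3.3 1.7 0.8
   vertex 1.2 3.5 1.3
   vertex 4.4 1.6 4.8
  endloop
 endfacet
 facet normal -0.109 0.760 0.641
  outer loop
   vertex 2.8 2.3 3.7
   vertex 0.9 1.1 4.8
   vertex 4.4 1.6 4.8
  endloop
 endfacet
 facet normal -0.201 0.816 0.542
  outer loop
   vertex 2.8 2.3 3.7
   vertex 1.2 3.5 1.3
   vertex 0.9 1.1 4.8
  endloop
 endfacet
 facet normal 0.159 0.921 0.354
  outer loop
   vertex 2.8 2.3 3.7
   vertex 4.4 1.6 4.8
   vertex 1.2 3.5 1.3
  endloop
 endfacet
 facet normal 0.000 0.000 1.000
  outer loop
   vertex 3.4 0.6 4.8
   vertex 4.4 1.6 4.8
   vertex 0.9 1.1 4.8
  endloop
 endfacet
 facet normal -0.194 -0.968 0.162
  outer loop
   vertex 3.4 0.6 4.8
   vertex 0.9 1.1 4.8
   vertex 3.3 0.1 1.7
  endloop
 endfacet
 facet normal -0.928 -0.265 -0.261
  outer loop
   vertex 2.0 0.7 1.3
   vertex 0.9 1.1 4.8
   vertex 1.2 3.5 1.3
  endloop
 endfacet
 facet normal -0.412 -0.911 -0.026
  outer loop
   vertex 2.0 0.7 1.3
   vertex 3.3 0.1 1.7
   vertex 0.9 1.1 4.8
  endloop
 endfacet
 facet normal -0.300 -0.086 -0.950
  outer loop
   vertex 2.0 0.7 1.3
   vertex 1.2 3.5 1.3
   vertex 3.3 1.7 0.8
  endloop
 endfacet
 facet normal 0.858 0.462 -0.224
  outer loop
   vertex 4.3 1.3 3.8
   vertex 3.3 1.7 0.8
   vertex 4.4 1.6 4.8
  endloop
 endfacet
 facet normal 0.924 -0.187 -0.333
  outer loop
   vertex 4.3 1.3 3.8
   vertex 3.3 0.1 1.7
   vertex 3.3 1.7 0.8
  endloop
 endfacet
 facet normal 0.700 -0.700 0.140
  outer loop
   vertex 4.3 1.3 3.8
   vertex 4.4 1.6 4.8
   vertex 3.4 0.6 4.8
  endloop
 endfacet
 facet normal 0.675 -0.731 0.096
  outer loop
   vertex 4.3 1.3 3.8
   vertex 3.4 0.6 4.8
   vertex 3.3 0.1 1.7
  endloop
 endfacet
 facet normal 0.645 -0.375 -0.666
  outer loop
   vertex 2.9 0.3 1.2
   vertex 3.3 1.7 0.8
   vertex 3.3 0.1 1.7
  endloop
 endfacet
 facet normal -0.409 -0.912 -0.037
  outer loop
   vertex 2.9 0.3 1.2
   vertex 3.3 0.1 1.7
   vertex 2.0 0.7 1.3
  endloop
 endfacet
 facet normal -0.202 -0.215 -0.955
  outer loop
   vertex 2.9 0.3 1.2
   vertex 2.0 0.7 1.3
   vertex 3.3 1.7 0.8
  endloop
 endfacet
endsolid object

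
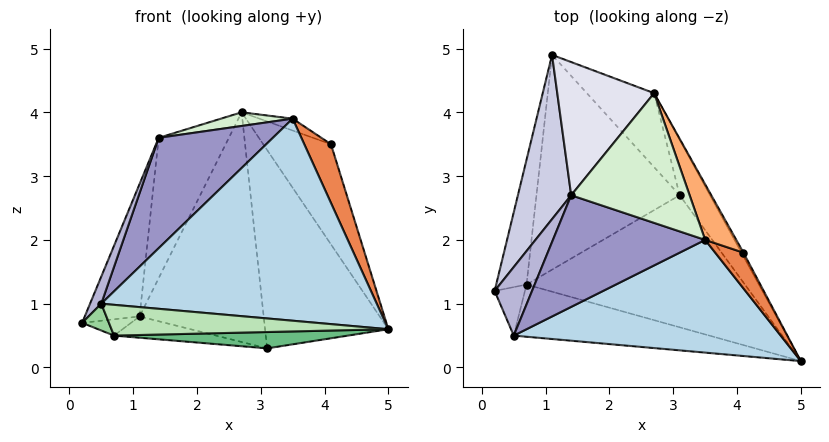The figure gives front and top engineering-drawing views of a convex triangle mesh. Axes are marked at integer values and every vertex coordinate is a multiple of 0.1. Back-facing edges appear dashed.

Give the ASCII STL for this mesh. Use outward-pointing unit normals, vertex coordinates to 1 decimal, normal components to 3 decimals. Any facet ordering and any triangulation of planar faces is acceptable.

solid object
 facet normal 0.806 0.570 -0.160
  outer loop
   vertex 3.1 2.7 0.3
   vertex 2.7 4.3 4.0
   vertex 5.0 0.1 0.6
  endloop
 endfacet
 facet normal 0.696 0.683 -0.220
  outer loop
   vertex 3.1 2.7 0.3
   vertex 1.1 4.9 0.8
   vertex 2.7 4.3 4.0
  endloop
 endfacet
 facet normal -0.034 -0.873 0.487
  outer loop
   vertex 0.5 0.5 1.0
   vertex 5.0 0.1 0.6
   vertex 3.5 2.0 3.9
  endloop
 endfacet
 facet normal 0.871 0.491 -0.018
  outer loop
   vertex 4.1 1.8 3.5
   vertex 5.0 0.1 0.6
   vertex 2.7 4.3 4.0
  endloop
 endfacet
 facet normal 0.062 -0.853 0.519
  outer loop
   vertex 4.1 1.8 3.5
   vertex 3.5 2.0 3.9
   vertex 5.0 0.1 0.6
  endloop
 endfacet
 facet normal 0.585 0.169 0.793
  outer loop
   vertex 4.1 1.8 3.5
   vertex 2.7 4.3 4.0
   vertex 3.5 2.0 3.9
  endloop
 endfacet
 facet normal -0.389 0.119 -0.913
  outer loop
   vertex 0.7 1.3 0.5
   vertex 0.2 1.2 0.7
   vertex 1.1 4.9 0.8
  endloop
 endfacet
 facet normal -0.139 0.098 -0.985
  outer loop
   vertex 0.7 1.3 0.5
   vertex 1.1 4.9 0.8
   vertex 3.1 2.7 0.3
  endloop
 endfacet
 facet normal -0.011 -0.123 -0.992
  outer loop
   vertex 0.7 1.3 0.5
   vertex 3.1 2.7 0.3
   vertex 5.0 0.1 0.6
  endloop
 endfacet
 facet normal -0.246 -0.469 -0.848
  outer loop
   vertex 0.7 1.3 0.5
   vertex 0.5 0.5 1.0
   vertex 0.2 1.2 0.7
  endloop
 endfacet
 facet normal -0.121 -0.504 -0.855
  outer loop
   vertex 0.7 1.3 0.5
   vertex 5.0 0.1 0.6
   vertex 0.5 0.5 1.0
  endloop
 endfacet
 facet normal -0.174 -0.103 0.979
  outer loop
   vertex 1.4 2.7 3.6
   vertex 3.5 2.0 3.9
   vertex 2.7 4.3 4.0
  endloop
 endfacet
 facet normal -0.318 -0.666 0.674
  outer loop
   vertex 1.4 2.7 3.6
   vertex 0.5 0.5 1.0
   vertex 3.5 2.0 3.9
  endloop
 endfacet
 facet normal -0.873 -0.179 0.454
  outer loop
   vertex 1.4 2.7 3.6
   vertex 0.2 1.2 0.7
   vertex 0.5 0.5 1.0
  endloop
 endfacet
 facet normal -0.936 0.220 0.273
  outer loop
   vertex 1.4 2.7 3.6
   vertex 1.1 4.9 0.8
   vertex 0.2 1.2 0.7
  endloop
 endfacet
 facet normal -0.741 0.487 0.462
  outer loop
   vertex 1.4 2.7 3.6
   vertex 2.7 4.3 4.0
   vertex 1.1 4.9 0.8
  endloop
 endfacet
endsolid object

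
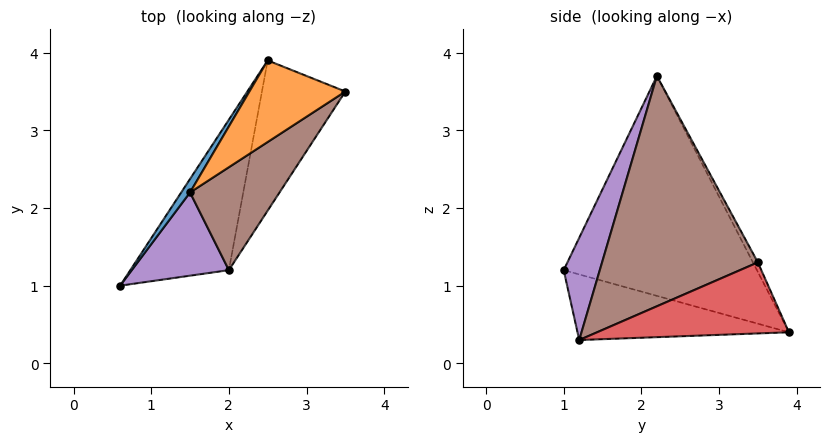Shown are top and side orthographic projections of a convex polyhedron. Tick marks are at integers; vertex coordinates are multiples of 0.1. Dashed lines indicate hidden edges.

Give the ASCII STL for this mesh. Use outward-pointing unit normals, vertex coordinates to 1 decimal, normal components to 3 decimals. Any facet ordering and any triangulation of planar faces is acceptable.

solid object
 facet normal -0.832 0.554 0.033
  outer loop
   vertex 1.5 2.2 3.7
   vertex 2.5 3.9 0.4
   vertex 0.6 1.0 1.2
  endloop
 endfacet
 facet normal -0.045 0.894 0.447
  outer loop
   vertex 1.5 2.2 3.7
   vertex 3.5 3.5 1.3
   vertex 2.5 3.9 0.4
  endloop
 endfacet
 facet normal -0.549 0.132 -0.825
  outer loop
   vertex 2.0 1.2 0.3
   vertex 0.6 1.0 1.2
   vertex 2.5 3.9 0.4
  endloop
 endfacet
 facet normal 0.646 -0.091 -0.758
  outer loop
   vertex 2.0 1.2 0.3
   vertex 2.5 3.9 0.4
   vertex 3.5 3.5 1.3
  endloop
 endfacet
 facet normal 0.327 -0.892 0.311
  outer loop
   vertex 2.0 1.2 0.3
   vertex 1.5 2.2 3.7
   vertex 0.6 1.0 1.2
  endloop
 endfacet
 facet normal 0.740 -0.608 0.288
  outer loop
   vertex 2.0 1.2 0.3
   vertex 3.5 3.5 1.3
   vertex 1.5 2.2 3.7
  endloop
 endfacet
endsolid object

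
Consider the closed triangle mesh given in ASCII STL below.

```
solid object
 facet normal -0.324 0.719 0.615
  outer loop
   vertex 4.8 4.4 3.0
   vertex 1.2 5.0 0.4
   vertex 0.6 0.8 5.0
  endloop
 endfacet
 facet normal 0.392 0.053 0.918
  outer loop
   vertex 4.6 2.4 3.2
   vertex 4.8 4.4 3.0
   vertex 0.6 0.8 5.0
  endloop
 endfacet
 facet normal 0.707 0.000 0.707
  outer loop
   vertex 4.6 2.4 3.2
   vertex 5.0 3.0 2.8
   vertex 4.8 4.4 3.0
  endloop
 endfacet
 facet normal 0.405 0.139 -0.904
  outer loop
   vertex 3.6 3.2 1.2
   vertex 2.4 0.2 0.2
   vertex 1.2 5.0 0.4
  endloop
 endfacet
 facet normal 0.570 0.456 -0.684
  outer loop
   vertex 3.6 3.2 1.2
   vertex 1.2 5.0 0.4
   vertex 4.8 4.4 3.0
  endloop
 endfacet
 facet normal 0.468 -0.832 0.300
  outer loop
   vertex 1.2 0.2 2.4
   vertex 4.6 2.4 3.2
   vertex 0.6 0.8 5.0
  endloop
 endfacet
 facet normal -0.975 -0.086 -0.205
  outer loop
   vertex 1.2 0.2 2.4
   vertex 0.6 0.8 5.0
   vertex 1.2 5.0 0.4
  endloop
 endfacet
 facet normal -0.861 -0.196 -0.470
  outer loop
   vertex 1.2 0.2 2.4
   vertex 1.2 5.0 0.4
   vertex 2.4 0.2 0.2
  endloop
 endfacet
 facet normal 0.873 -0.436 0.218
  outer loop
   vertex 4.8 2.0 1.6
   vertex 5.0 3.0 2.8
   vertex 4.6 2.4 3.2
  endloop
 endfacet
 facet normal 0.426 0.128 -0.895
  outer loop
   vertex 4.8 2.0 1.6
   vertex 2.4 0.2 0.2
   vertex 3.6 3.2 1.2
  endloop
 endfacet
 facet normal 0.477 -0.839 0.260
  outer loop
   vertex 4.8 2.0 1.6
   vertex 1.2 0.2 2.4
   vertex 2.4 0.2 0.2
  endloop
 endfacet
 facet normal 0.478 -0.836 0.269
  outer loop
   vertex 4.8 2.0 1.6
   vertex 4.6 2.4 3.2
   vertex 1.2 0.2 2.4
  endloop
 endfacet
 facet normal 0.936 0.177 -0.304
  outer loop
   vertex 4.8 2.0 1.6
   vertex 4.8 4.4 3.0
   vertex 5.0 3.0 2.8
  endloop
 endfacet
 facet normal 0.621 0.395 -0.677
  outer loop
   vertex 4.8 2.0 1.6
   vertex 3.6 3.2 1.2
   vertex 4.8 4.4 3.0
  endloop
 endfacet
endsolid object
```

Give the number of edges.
21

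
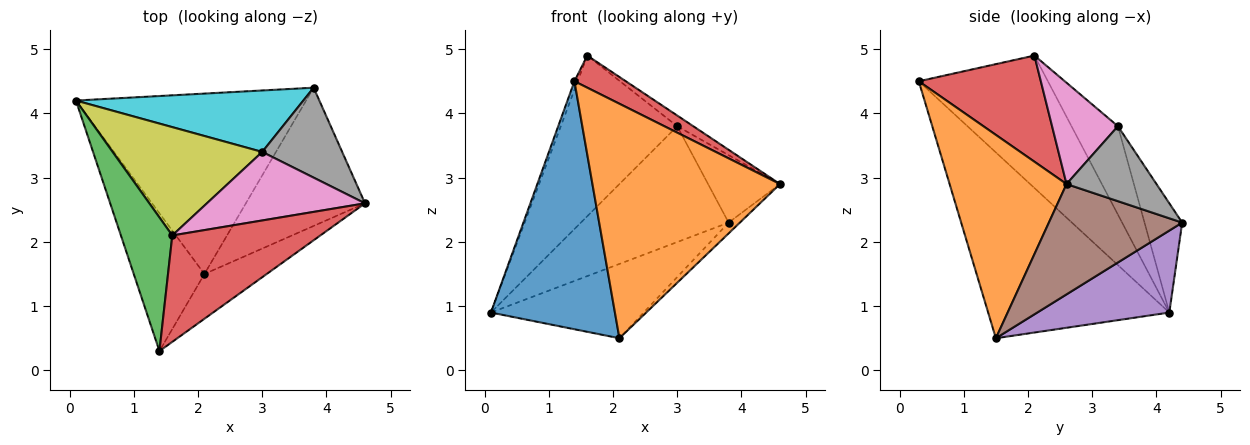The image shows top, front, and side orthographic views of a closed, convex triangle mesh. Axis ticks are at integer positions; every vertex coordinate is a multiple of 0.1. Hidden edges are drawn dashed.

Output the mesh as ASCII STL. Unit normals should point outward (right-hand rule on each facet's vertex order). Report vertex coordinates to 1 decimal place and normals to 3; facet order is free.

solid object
 facet normal -0.787 -0.539 -0.299
  outer loop
   vertex 2.1 1.5 0.5
   vertex 1.4 0.3 4.5
   vertex 0.1 4.2 0.9
  endloop
 endfacet
 facet normal 0.522 -0.838 -0.160
  outer loop
   vertex 2.1 1.5 0.5
   vertex 4.6 2.6 2.9
   vertex 1.4 0.3 4.5
  endloop
 endfacet
 facet normal -0.932 0.023 0.362
  outer loop
   vertex 1.6 2.1 4.9
   vertex 0.1 4.2 0.9
   vertex 1.4 0.3 4.5
  endloop
 endfacet
 facet normal 0.566 -0.238 0.789
  outer loop
   vertex 1.6 2.1 4.9
   vertex 1.4 0.3 4.5
   vertex 4.6 2.6 2.9
  endloop
 endfacet
 facet normal 0.313 0.362 -0.878
  outer loop
   vertex 3.8 4.4 2.3
   vertex 2.1 1.5 0.5
   vertex 0.1 4.2 0.9
  endloop
 endfacet
 facet normal 0.678 0.057 -0.733
  outer loop
   vertex 3.8 4.4 2.3
   vertex 4.6 2.6 2.9
   vertex 2.1 1.5 0.5
  endloop
 endfacet
 facet normal 0.535 0.130 0.835
  outer loop
   vertex 3.0 3.4 3.8
   vertex 1.6 2.1 4.9
   vertex 4.6 2.6 2.9
  endloop
 endfacet
 facet normal 0.600 0.480 0.640
  outer loop
   vertex 3.0 3.4 3.8
   vertex 4.6 2.6 2.9
   vertex 3.8 4.4 2.3
  endloop
 endfacet
 facet normal -0.314 0.787 0.531
  outer loop
   vertex 3.0 3.4 3.8
   vertex 0.1 4.2 0.9
   vertex 1.6 2.1 4.9
  endloop
 endfacet
 facet normal -0.220 0.862 0.457
  outer loop
   vertex 3.0 3.4 3.8
   vertex 3.8 4.4 2.3
   vertex 0.1 4.2 0.9
  endloop
 endfacet
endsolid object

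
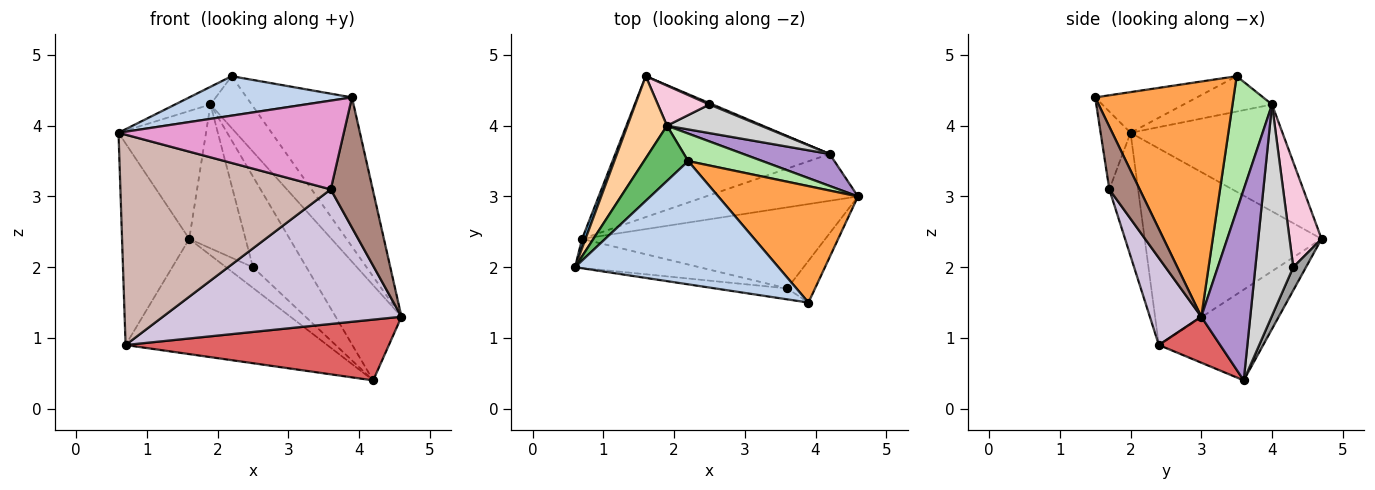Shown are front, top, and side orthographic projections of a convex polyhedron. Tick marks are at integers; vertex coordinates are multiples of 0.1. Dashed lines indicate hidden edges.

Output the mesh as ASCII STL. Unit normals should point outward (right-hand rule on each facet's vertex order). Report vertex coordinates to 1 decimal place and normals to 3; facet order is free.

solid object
 facet normal -0.935 0.355 0.016
  outer loop
   vertex 0.7 2.4 0.9
   vertex 0.6 2.0 3.9
   vertex 1.6 4.7 2.4
  endloop
 endfacet
 facet normal -0.187 -0.299 0.936
  outer loop
   vertex 3.9 1.5 4.4
   vertex 2.2 3.5 4.7
   vertex 0.6 2.0 3.9
  endloop
 endfacet
 facet normal 0.719 0.547 0.427
  outer loop
   vertex 3.9 1.5 4.4
   vertex 4.6 3.0 1.3
   vertex 2.2 3.5 4.7
  endloop
 endfacet
 facet normal -0.825 0.475 0.305
  outer loop
   vertex 1.9 4.0 4.3
   vertex 1.6 4.7 2.4
   vertex 0.6 2.0 3.9
  endloop
 endfacet
 facet normal -0.606 0.242 0.758
  outer loop
   vertex 1.9 4.0 4.3
   vertex 0.6 2.0 3.9
   vertex 2.2 3.5 4.7
  endloop
 endfacet
 facet normal 0.647 0.674 0.357
  outer loop
   vertex 1.9 4.0 4.3
   vertex 2.2 3.5 4.7
   vertex 4.6 3.0 1.3
  endloop
 endfacet
 facet normal 0.181 -0.779 -0.600
  outer loop
   vertex 4.2 3.6 0.4
   vertex 4.6 3.0 1.3
   vertex 0.7 2.4 0.9
  endloop
 endfacet
 facet normal -0.311 0.602 -0.736
  outer loop
   vertex 4.2 3.6 0.4
   vertex 0.7 2.4 0.9
   vertex 1.6 4.7 2.4
  endloop
 endfacet
 facet normal 0.576 0.775 0.260
  outer loop
   vertex 4.2 3.6 0.4
   vertex 1.9 4.0 4.3
   vertex 4.6 3.0 1.3
  endloop
 endfacet
 facet normal 0.182 -0.842 -0.507
  outer loop
   vertex 3.6 1.7 3.1
   vertex 0.7 2.4 0.9
   vertex 4.6 3.0 1.3
  endloop
 endfacet
 facet normal 0.567 -0.784 -0.252
  outer loop
   vertex 3.6 1.7 3.1
   vertex 4.6 3.0 1.3
   vertex 3.9 1.5 4.4
  endloop
 endfacet
 facet normal -0.134 -0.982 -0.135
  outer loop
   vertex 3.6 1.7 3.1
   vertex 0.6 2.0 3.9
   vertex 0.7 2.4 0.9
  endloop
 endfacet
 facet normal -0.131 -0.984 -0.121
  outer loop
   vertex 3.6 1.7 3.1
   vertex 3.9 1.5 4.4
   vertex 0.6 2.0 3.9
  endloop
 endfacet
 facet normal 0.480 0.845 0.235
  outer loop
   vertex 2.5 4.3 2.0
   vertex 1.6 4.7 2.4
   vertex 1.9 4.0 4.3
  endloop
 endfacet
 facet normal 0.427 0.902 0.059
  outer loop
   vertex 2.5 4.3 2.0
   vertex 4.2 3.6 0.4
   vertex 1.6 4.7 2.4
  endloop
 endfacet
 facet normal 0.560 0.790 0.249
  outer loop
   vertex 2.5 4.3 2.0
   vertex 1.9 4.0 4.3
   vertex 4.2 3.6 0.4
  endloop
 endfacet
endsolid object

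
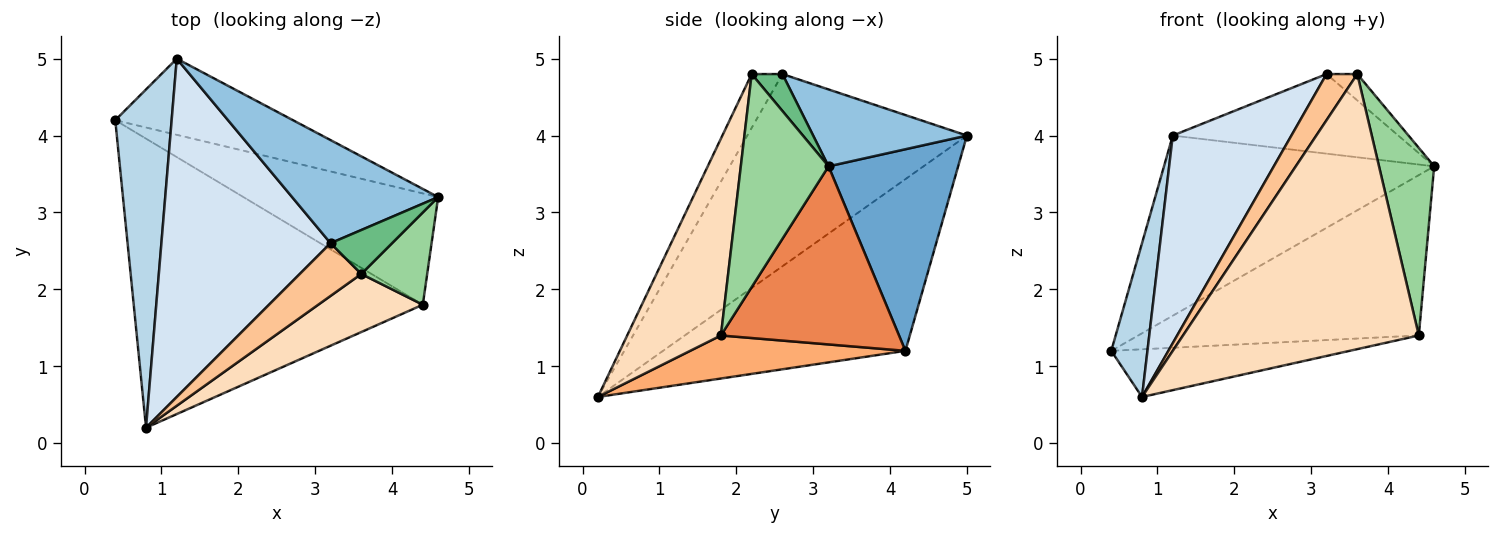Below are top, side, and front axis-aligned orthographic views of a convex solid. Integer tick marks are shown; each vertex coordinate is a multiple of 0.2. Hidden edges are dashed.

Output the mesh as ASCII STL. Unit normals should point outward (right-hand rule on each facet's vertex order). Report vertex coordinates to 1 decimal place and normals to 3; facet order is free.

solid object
 facet normal 0.404 0.843 -0.356
  outer loop
   vertex 1.2 5.0 4.0
   vertex 4.6 3.2 3.6
   vertex 0.4 4.2 1.2
  endloop
 endfacet
 facet normal 0.385 0.564 0.731
  outer loop
   vertex 1.2 5.0 4.0
   vertex 3.2 2.6 4.8
   vertex 4.6 3.2 3.6
  endloop
 endfacet
 facet normal -0.941 -0.140 0.309
  outer loop
   vertex 1.2 5.0 4.0
   vertex 0.4 4.2 1.2
   vertex 0.8 0.2 0.6
  endloop
 endfacet
 facet normal -0.696 -0.376 0.612
  outer loop
   vertex 1.2 5.0 4.0
   vertex 0.8 0.2 0.6
   vertex 3.2 2.6 4.8
  endloop
 endfacet
 facet normal 0.462 0.728 -0.506
  outer loop
   vertex 4.4 1.8 1.4
   vertex 0.4 4.2 1.2
   vertex 4.6 3.2 3.6
  endloop
 endfacet
 facet normal 0.145 0.161 -0.976
  outer loop
   vertex 4.4 1.8 1.4
   vertex 0.8 0.2 0.6
   vertex 0.4 4.2 1.2
  endloop
 endfacet
 facet normal -0.550 -0.550 0.629
  outer loop
   vertex 3.6 2.2 4.8
   vertex 3.2 2.6 4.8
   vertex 0.8 0.2 0.6
  endloop
 endfacet
 facet normal 0.362 -0.912 0.193
  outer loop
   vertex 3.6 2.2 4.8
   vertex 0.8 0.2 0.6
   vertex 4.4 1.8 1.4
  endloop
 endfacet
 facet normal 0.457 0.457 0.762
  outer loop
   vertex 3.6 2.2 4.8
   vertex 4.6 3.2 3.6
   vertex 3.2 2.6 4.8
  endloop
 endfacet
 facet normal 0.819 -0.515 0.253
  outer loop
   vertex 3.6 2.2 4.8
   vertex 4.4 1.8 1.4
   vertex 4.6 3.2 3.6
  endloop
 endfacet
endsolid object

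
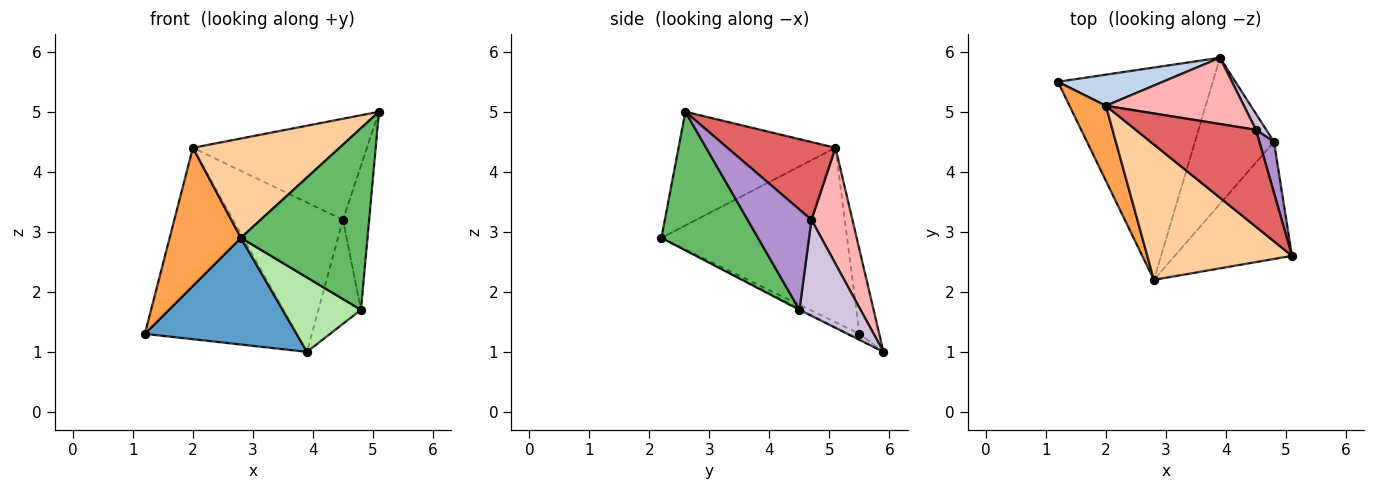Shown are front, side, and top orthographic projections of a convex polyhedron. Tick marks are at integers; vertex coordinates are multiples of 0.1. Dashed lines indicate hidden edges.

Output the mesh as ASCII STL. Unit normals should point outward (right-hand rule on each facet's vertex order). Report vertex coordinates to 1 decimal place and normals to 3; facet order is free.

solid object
 facet normal -0.033 -0.449 -0.893
  outer loop
   vertex 2.8 2.2 2.9
   vertex 1.2 5.5 1.3
   vertex 3.9 5.9 1.0
  endloop
 endfacet
 facet normal -0.127 0.979 0.159
  outer loop
   vertex 2.0 5.1 4.4
   vertex 3.9 5.9 1.0
   vertex 1.2 5.5 1.3
  endloop
 endfacet
 facet normal -0.916 -0.352 0.191
  outer loop
   vertex 2.0 5.1 4.4
   vertex 1.2 5.5 1.3
   vertex 2.8 2.2 2.9
  endloop
 endfacet
 facet normal -0.535 -0.500 0.681
  outer loop
   vertex 2.0 5.1 4.4
   vertex 2.8 2.2 2.9
   vertex 5.1 2.6 5.0
  endloop
 endfacet
 facet normal 0.540 -0.707 -0.456
  outer loop
   vertex 4.8 4.5 1.7
   vertex 5.1 2.6 5.0
   vertex 2.8 2.2 2.9
  endloop
 endfacet
 facet normal -0.013 -0.454 -0.891
  outer loop
   vertex 4.8 4.5 1.7
   vertex 2.8 2.2 2.9
   vertex 3.9 5.9 1.0
  endloop
 endfacet
 facet normal 0.409 0.658 0.632
  outer loop
   vertex 4.5 4.7 3.2
   vertex 2.0 5.1 4.4
   vertex 5.1 2.6 5.0
  endloop
 endfacet
 facet normal 0.323 0.865 0.384
  outer loop
   vertex 4.5 4.7 3.2
   vertex 3.9 5.9 1.0
   vertex 2.0 5.1 4.4
  endloop
 endfacet
 facet normal 0.917 0.376 0.133
  outer loop
   vertex 4.5 4.7 3.2
   vertex 5.1 2.6 5.0
   vertex 4.8 4.5 1.7
  endloop
 endfacet
 facet normal 0.817 0.569 0.088
  outer loop
   vertex 4.5 4.7 3.2
   vertex 4.8 4.5 1.7
   vertex 3.9 5.9 1.0
  endloop
 endfacet
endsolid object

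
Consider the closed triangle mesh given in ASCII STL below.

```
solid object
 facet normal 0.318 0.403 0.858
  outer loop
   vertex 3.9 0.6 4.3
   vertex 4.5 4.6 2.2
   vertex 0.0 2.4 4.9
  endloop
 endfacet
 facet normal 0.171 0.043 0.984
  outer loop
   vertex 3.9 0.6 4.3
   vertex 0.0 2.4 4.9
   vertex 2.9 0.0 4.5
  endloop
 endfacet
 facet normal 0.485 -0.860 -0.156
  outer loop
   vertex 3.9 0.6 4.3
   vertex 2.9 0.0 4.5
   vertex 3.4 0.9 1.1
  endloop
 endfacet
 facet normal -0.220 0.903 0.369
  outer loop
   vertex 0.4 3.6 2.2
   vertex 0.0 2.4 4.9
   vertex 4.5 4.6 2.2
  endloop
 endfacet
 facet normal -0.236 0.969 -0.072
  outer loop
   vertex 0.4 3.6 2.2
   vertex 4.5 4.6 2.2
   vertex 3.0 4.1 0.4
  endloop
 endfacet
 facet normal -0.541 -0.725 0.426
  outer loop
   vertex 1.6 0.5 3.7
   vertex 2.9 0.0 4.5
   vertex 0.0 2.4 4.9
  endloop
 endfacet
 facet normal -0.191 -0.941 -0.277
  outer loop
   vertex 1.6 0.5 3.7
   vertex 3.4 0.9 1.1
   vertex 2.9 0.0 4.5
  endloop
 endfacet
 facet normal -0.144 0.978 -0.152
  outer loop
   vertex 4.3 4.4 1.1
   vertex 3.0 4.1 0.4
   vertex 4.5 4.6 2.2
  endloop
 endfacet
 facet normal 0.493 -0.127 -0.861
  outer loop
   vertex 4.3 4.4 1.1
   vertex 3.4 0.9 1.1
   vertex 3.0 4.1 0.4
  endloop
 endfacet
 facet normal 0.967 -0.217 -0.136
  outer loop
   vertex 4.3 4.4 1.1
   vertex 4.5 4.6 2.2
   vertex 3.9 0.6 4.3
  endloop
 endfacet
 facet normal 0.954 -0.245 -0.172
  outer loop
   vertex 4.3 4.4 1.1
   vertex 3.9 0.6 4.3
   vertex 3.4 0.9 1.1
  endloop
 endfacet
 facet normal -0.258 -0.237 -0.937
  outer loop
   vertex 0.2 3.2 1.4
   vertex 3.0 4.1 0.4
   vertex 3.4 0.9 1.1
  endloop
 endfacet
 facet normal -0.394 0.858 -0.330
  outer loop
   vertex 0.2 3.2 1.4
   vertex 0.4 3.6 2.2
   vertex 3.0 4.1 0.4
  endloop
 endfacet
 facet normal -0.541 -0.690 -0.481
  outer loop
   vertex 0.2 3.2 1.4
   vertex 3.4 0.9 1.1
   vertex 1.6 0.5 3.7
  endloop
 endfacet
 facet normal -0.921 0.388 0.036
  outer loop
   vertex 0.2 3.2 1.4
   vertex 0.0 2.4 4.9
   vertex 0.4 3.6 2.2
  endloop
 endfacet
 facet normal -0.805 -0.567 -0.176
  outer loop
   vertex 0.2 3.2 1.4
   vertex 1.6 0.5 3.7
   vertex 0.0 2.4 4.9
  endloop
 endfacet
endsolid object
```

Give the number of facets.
16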